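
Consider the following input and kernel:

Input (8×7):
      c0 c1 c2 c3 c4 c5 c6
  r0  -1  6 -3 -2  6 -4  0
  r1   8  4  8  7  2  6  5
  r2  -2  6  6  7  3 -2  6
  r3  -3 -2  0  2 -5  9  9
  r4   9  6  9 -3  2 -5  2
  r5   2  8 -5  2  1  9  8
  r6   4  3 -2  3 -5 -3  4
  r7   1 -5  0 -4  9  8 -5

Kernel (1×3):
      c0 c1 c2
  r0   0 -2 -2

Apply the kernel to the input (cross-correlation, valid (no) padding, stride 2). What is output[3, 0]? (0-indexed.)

-2

The receptive field on the input at this output position is [4 3 -2]. Elementwise product with the kernel and sum: 3·-2 + -2·-2.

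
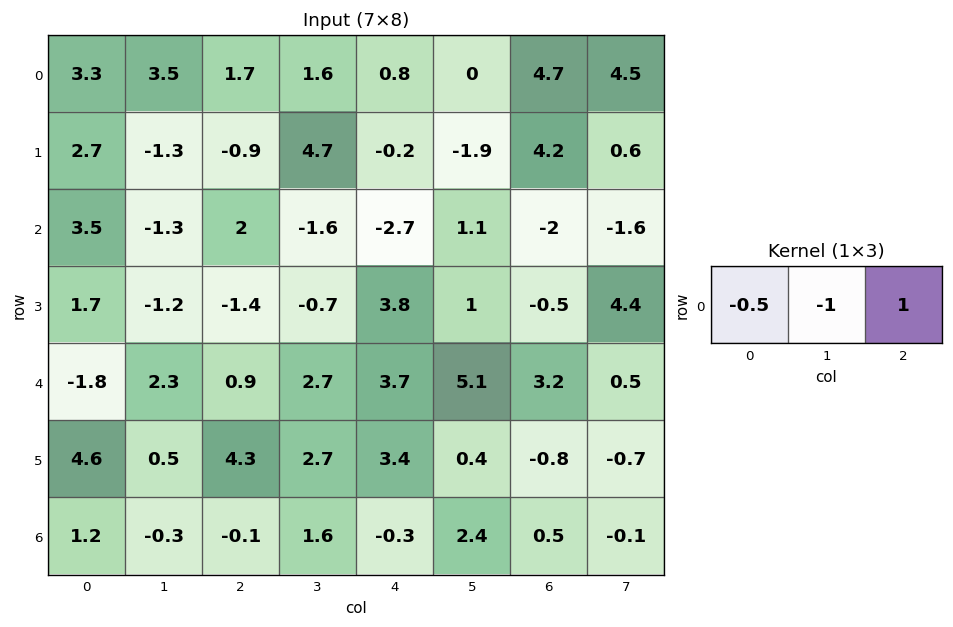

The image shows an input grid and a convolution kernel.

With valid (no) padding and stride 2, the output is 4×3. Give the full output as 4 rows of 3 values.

Output[0,0]: The receptive field on the input at this output position is [3.3 3.5 1.7]. Elementwise product with the kernel and sum: 3.3·-0.5 + 3.5·-1 + 1.7·1.
Output[0,1]: The receptive field on the input at this output position is [1.7 1.6 0.8]. Elementwise product with the kernel and sum: 1.7·-0.5 + 1.6·-1 + 0.8·1.

-3.45 -1.65 4.3
1.55 -2.1 -1.75
-0.5 0.55 -3.75
-0.4 -1.85 -1.75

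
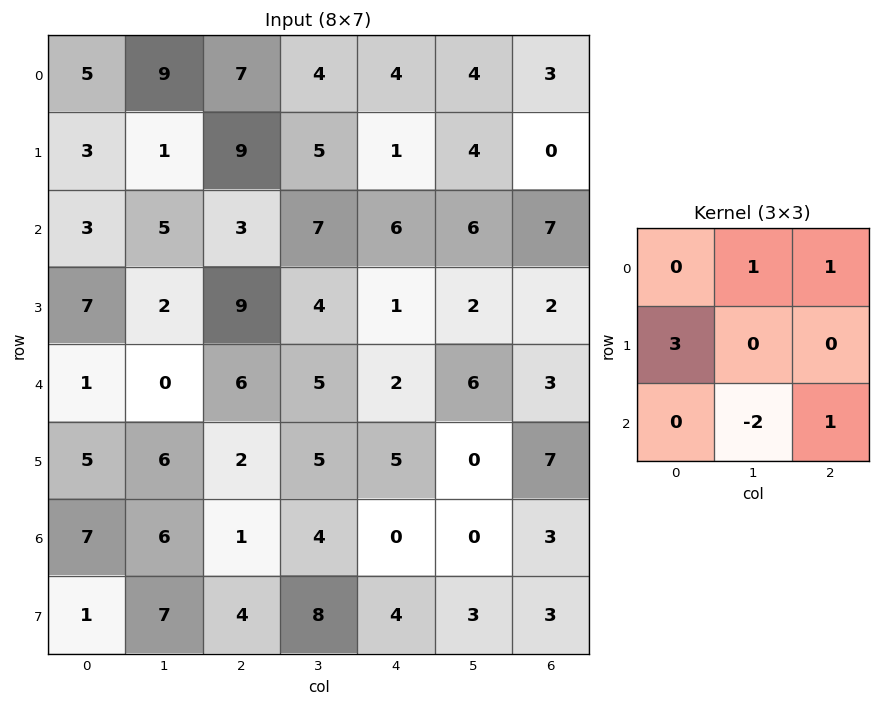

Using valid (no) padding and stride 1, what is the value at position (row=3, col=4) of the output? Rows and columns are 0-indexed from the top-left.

The receptive field on the input at this output position is [1 2 2 / 2 6 3 / 5 0 7]. Elementwise product with the kernel and sum: 2·1 + 2·1 + 2·3 + 0·-2 + 7·1.

17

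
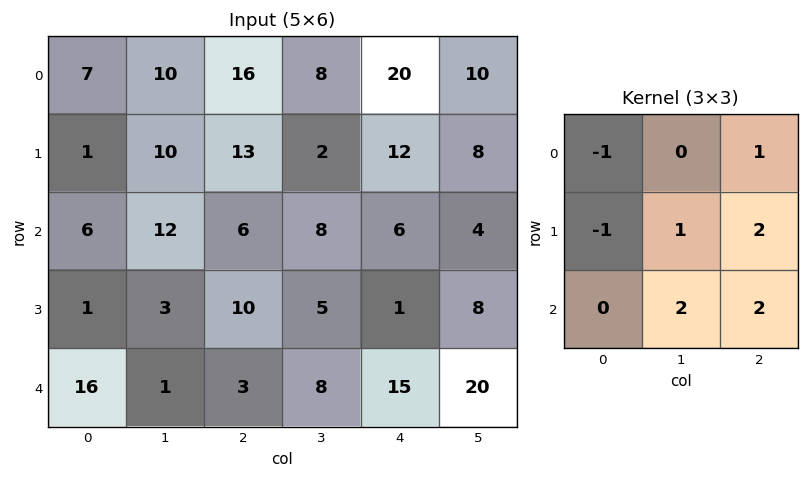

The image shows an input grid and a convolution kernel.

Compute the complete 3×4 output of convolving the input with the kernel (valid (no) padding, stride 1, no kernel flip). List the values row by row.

80 33 45 48
56 32 25 30
30 35 43 78

Output[0,0]: The receptive field on the input at this output position is [7 10 16 / 1 10 13 / 6 12 6]. Elementwise product with the kernel and sum: 7·-1 + 16·1 + 1·-1 + 10·1 + 13·2 + 12·2 + 6·2.
Output[0,1]: The receptive field on the input at this output position is [10 16 8 / 10 13 2 / 12 6 8]. Elementwise product with the kernel and sum: 10·-1 + 8·1 + 10·-1 + 13·1 + 2·2 + 6·2 + 8·2.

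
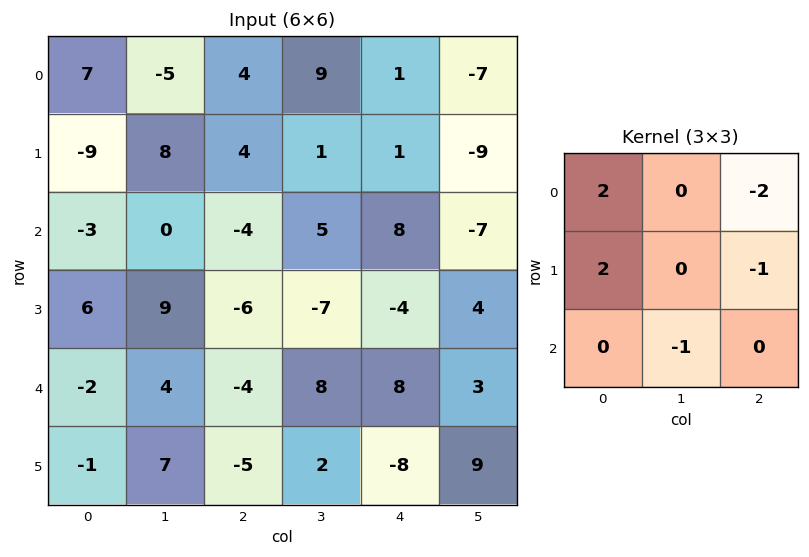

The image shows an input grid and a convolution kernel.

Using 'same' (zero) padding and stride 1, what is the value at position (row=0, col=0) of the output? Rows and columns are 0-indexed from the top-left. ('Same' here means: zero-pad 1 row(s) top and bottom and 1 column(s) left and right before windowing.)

14

The receptive field on the zero-padded input at this output position is [0 0 0 / 0 7 -5 / 0 -9 8]. Elementwise product with the kernel and sum: 0·2 + 0·-2 + 0·2 + -5·-1 + -9·-1.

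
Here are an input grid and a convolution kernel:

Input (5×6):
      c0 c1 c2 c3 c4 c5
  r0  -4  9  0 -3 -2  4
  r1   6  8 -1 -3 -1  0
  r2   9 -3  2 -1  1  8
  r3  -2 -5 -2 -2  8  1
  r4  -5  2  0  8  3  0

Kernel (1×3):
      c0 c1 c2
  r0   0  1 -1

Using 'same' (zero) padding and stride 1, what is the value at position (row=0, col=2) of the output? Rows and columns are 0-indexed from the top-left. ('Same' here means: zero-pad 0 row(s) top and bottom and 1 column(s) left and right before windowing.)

3

The receptive field on the zero-padded input at this output position is [9 0 -3]. Elementwise product with the kernel and sum: 0·1 + -3·-1.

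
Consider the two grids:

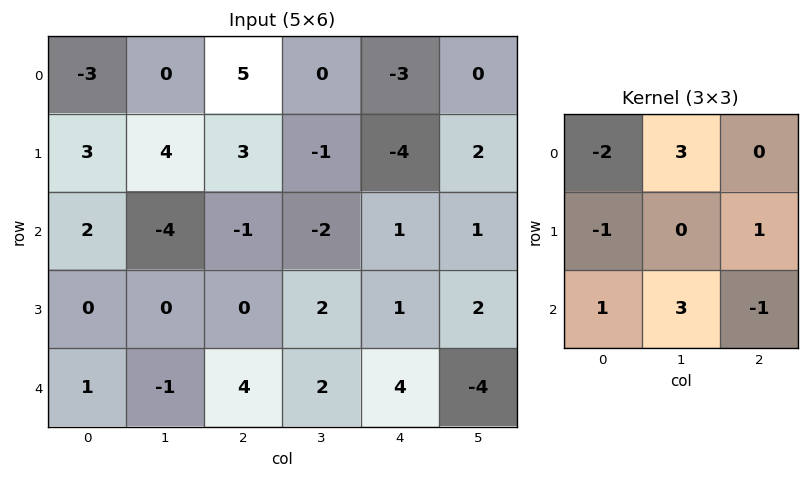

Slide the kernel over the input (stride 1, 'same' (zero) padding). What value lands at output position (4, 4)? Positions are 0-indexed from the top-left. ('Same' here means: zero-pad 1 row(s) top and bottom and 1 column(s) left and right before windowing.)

-7

The receptive field on the zero-padded input at this output position is [2 1 2 / 2 4 -4 / 0 0 0]. Elementwise product with the kernel and sum: 2·-2 + 1·3 + 2·-1 + -4·1 + 0·1 + 0·3 + 0·-1.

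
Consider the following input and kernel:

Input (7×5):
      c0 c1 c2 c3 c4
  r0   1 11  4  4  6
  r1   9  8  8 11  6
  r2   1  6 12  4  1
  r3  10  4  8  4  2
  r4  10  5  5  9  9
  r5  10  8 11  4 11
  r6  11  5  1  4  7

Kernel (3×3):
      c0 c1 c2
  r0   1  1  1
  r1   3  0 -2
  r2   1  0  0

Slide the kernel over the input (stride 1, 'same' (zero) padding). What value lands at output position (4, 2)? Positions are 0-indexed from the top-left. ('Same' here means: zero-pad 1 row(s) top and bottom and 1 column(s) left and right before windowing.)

21

The receptive field on the zero-padded input at this output position is [4 8 4 / 5 5 9 / 8 11 4]. Elementwise product with the kernel and sum: 4·1 + 8·1 + 4·1 + 5·3 + 9·-2 + 8·1.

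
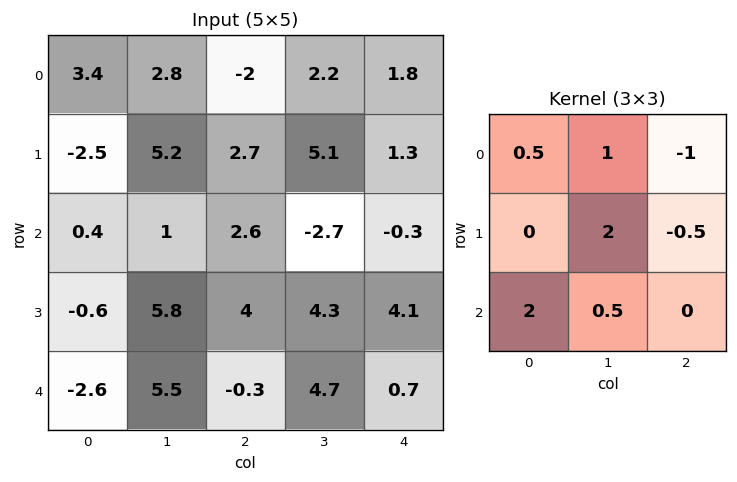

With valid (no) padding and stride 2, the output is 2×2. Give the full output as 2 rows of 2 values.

16.85 12.8
5.75 7.2

Output[0,0]: The receptive field on the input at this output position is [3.4 2.8 -2 / -2.5 5.2 2.7 / 0.4 1 2.6]. Elementwise product with the kernel and sum: 3.4·0.5 + 2.8·1 + -2·-1 + 5.2·2 + 2.7·-0.5 + 0.4·2 + 1·0.5.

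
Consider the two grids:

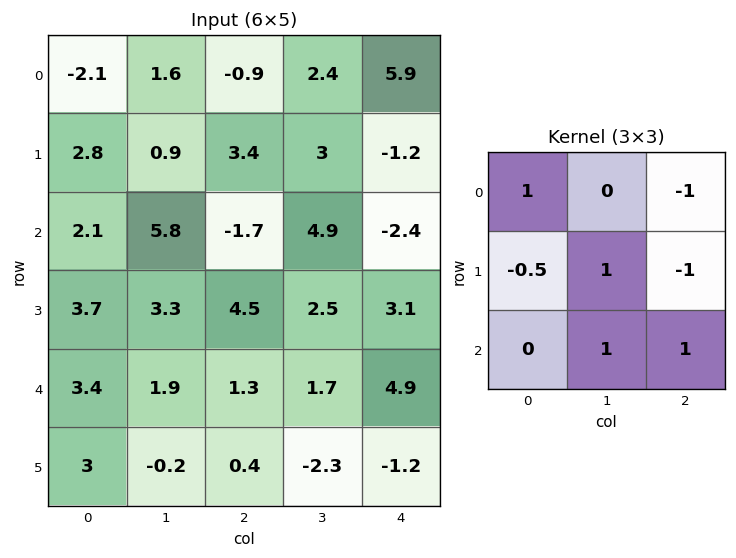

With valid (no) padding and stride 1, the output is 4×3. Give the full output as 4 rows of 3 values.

Output[0,0]: The receptive field on the input at this output position is [-2.1 1.6 -0.9 / 2.8 0.9 3.4 / 2.1 5.8 -1.7]. Elementwise product with the kernel and sum: -2.1·1 + -0.9·-1 + 2.8·-0.5 + 0.9·1 + 3.4·-1 + 5.8·1 + -1.7·1.

-1 2.35 -1.8
13.65 -4.6 18.35
3.95 4.25 4.45
-1.7 -2.45 -5.95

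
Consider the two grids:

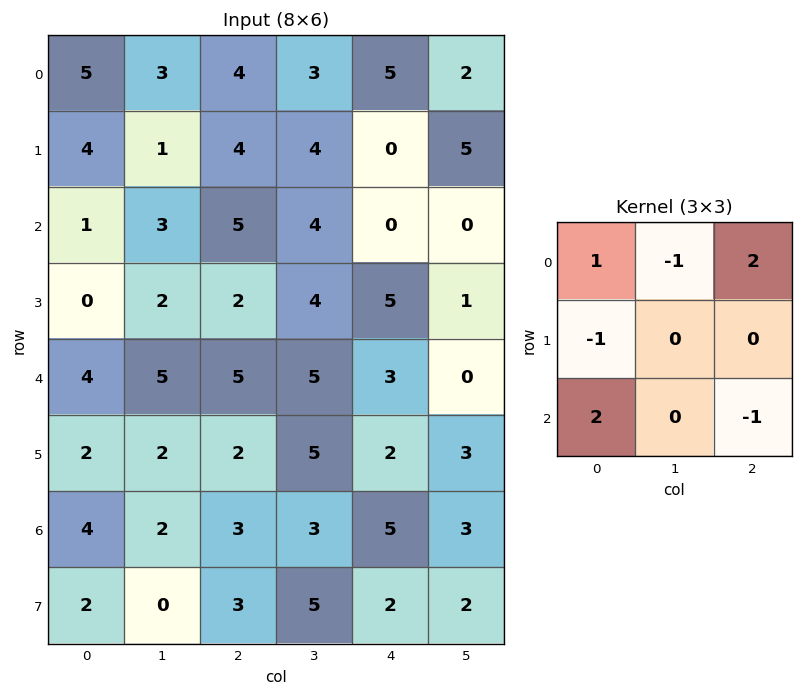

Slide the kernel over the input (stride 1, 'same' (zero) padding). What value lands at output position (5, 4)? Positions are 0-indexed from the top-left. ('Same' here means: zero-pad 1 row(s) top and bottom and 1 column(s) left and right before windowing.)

The receptive field on the zero-padded input at this output position is [5 3 0 / 5 2 3 / 3 5 3]. Elementwise product with the kernel and sum: 5·1 + 3·-1 + 0·2 + 5·-1 + 3·2 + 3·-1.

0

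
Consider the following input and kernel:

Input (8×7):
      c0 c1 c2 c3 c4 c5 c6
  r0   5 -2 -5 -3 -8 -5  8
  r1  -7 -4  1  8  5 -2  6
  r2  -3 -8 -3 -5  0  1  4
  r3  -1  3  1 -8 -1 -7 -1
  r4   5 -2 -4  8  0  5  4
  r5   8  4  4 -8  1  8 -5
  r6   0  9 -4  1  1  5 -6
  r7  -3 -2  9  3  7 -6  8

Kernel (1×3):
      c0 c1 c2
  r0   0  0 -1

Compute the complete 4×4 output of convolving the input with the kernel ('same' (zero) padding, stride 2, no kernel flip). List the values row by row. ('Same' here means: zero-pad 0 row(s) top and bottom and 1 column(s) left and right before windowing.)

Output[0,0]: The receptive field on the zero-padded input at this output position is [0 5 -2]. Elementwise product with the kernel and sum: -2·-1.
Output[0,1]: The receptive field on the zero-padded input at this output position is [-2 -5 -3]. Elementwise product with the kernel and sum: -3·-1.

2 3 5 0
8 5 -1 0
2 -8 -5 0
-9 -1 -5 0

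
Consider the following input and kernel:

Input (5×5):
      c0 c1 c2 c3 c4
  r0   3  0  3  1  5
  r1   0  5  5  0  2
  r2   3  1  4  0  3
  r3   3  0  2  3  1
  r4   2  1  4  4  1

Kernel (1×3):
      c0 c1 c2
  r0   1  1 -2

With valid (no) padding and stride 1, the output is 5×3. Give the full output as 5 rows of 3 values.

Output[0,0]: The receptive field on the input at this output position is [3 0 3]. Elementwise product with the kernel and sum: 3·1 + 0·1 + 3·-2.
Output[0,1]: The receptive field on the input at this output position is [0 3 1]. Elementwise product with the kernel and sum: 0·1 + 3·1 + 1·-2.

-3 1 -6
-5 10 1
-4 5 -2
-1 -4 3
-5 -3 6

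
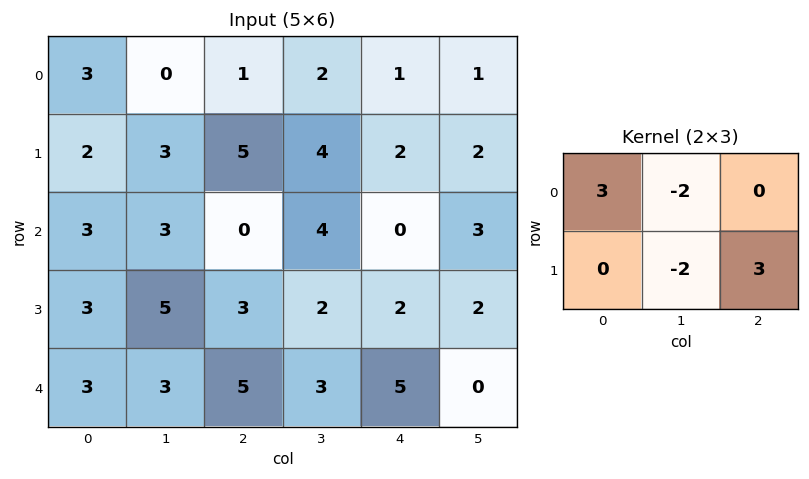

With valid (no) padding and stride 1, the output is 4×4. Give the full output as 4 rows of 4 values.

Output[0,0]: The receptive field on the input at this output position is [3 0 1 / 2 3 5]. Elementwise product with the kernel and sum: 3·3 + 0·-2 + 3·-2 + 5·3.
Output[0,1]: The receptive field on the input at this output position is [0 1 2 / 3 5 4]. Elementwise product with the kernel and sum: 0·3 + 1·-2 + 5·-2 + 4·3.

18 0 -3 6
-6 11 -1 17
2 9 -6 14
8 8 14 -8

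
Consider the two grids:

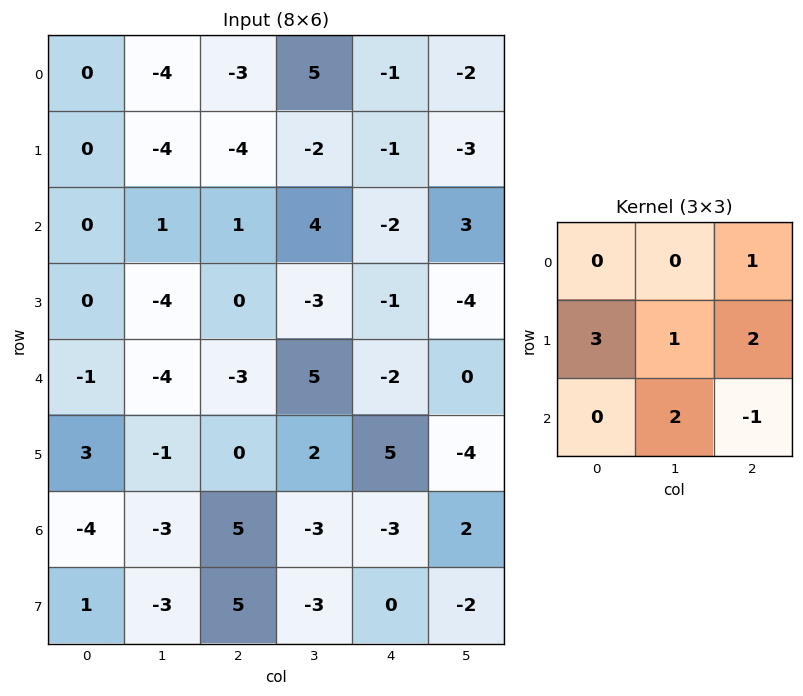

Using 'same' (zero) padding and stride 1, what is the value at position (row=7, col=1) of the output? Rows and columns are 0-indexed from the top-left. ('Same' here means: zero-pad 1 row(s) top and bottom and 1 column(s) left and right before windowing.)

15

The receptive field on the zero-padded input at this output position is [-4 -3 5 / 1 -3 5 / 0 0 0]. Elementwise product with the kernel and sum: 5·1 + 1·3 + -3·1 + 5·2 + 0·2 + 0·-1.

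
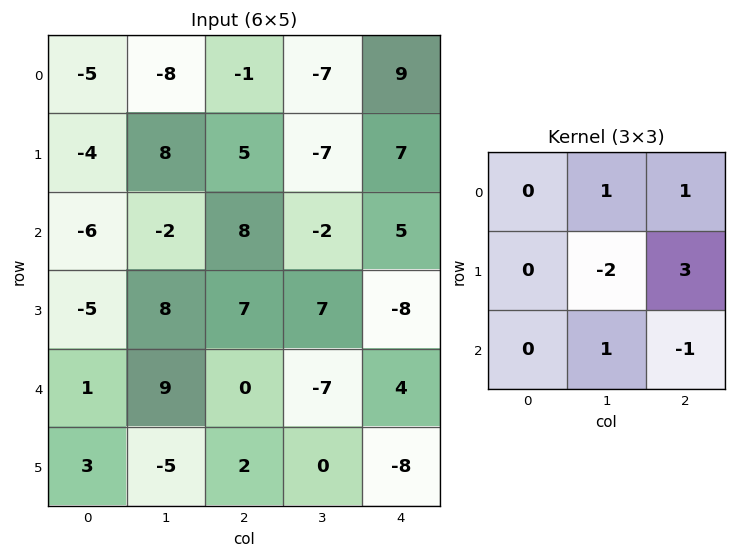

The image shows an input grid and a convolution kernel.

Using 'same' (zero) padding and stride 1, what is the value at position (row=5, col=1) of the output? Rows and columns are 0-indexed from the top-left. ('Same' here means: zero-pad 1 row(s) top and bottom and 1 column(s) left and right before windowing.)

The receptive field on the zero-padded input at this output position is [1 9 0 / 3 -5 2 / 0 0 0]. Elementwise product with the kernel and sum: 9·1 + 0·1 + -5·-2 + 2·3 + 0·1 + 0·-1.

25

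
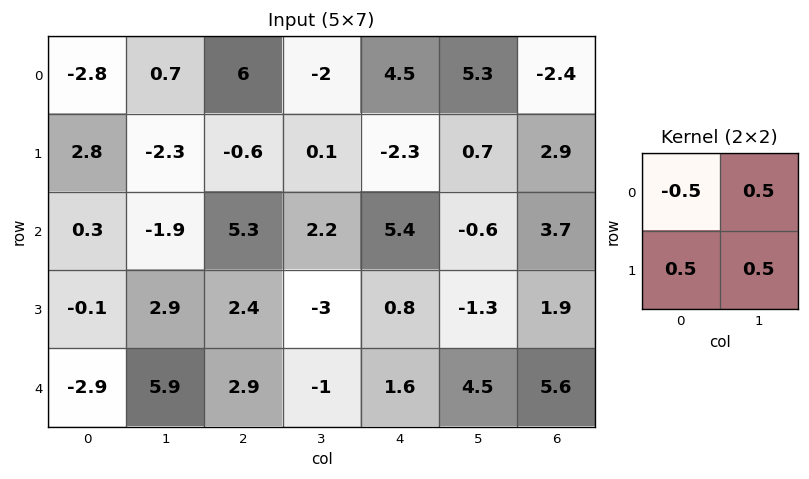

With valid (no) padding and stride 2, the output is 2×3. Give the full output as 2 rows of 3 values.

Output[0,0]: The receptive field on the input at this output position is [-2.8 0.7 / 2.8 -2.3]. Elementwise product with the kernel and sum: -2.8·-0.5 + 0.7·0.5 + 2.8·0.5 + -2.3·0.5.
Output[0,1]: The receptive field on the input at this output position is [6 -2 / -0.6 0.1]. Elementwise product with the kernel and sum: 6·-0.5 + -2·0.5 + -0.6·0.5 + 0.1·0.5.

2 -4.25 -0.4
0.3 -1.85 -3.25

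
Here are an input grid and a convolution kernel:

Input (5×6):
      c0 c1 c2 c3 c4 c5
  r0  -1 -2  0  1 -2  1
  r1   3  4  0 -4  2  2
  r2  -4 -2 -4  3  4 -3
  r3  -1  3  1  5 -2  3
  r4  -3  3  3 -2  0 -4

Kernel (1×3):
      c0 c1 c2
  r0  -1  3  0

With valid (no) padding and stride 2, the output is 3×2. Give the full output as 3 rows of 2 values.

Output[0,0]: The receptive field on the input at this output position is [-1 -2 0]. Elementwise product with the kernel and sum: -1·-1 + -2·3.

-5 3
-2 13
12 -9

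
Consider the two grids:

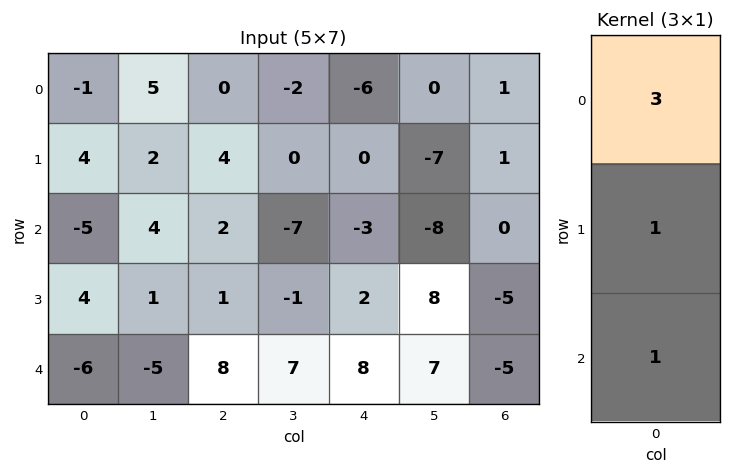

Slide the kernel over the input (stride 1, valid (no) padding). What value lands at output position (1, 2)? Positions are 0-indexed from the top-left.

The receptive field on the input at this output position is [4 / 2 / 1]. Elementwise product with the kernel and sum: 4·3 + 2·1 + 1·1.

15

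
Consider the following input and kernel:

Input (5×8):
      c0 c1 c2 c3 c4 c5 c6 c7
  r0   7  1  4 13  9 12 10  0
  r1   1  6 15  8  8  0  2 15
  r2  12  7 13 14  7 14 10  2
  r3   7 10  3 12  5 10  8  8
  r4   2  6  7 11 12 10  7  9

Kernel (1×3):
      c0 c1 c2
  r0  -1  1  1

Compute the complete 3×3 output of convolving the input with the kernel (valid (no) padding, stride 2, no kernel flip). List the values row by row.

Output[0,0]: The receptive field on the input at this output position is [7 1 4]. Elementwise product with the kernel and sum: 7·-1 + 1·1 + 4·1.
Output[0,1]: The receptive field on the input at this output position is [4 13 9]. Elementwise product with the kernel and sum: 4·-1 + 13·1 + 9·1.

-2 18 13
8 8 17
11 16 5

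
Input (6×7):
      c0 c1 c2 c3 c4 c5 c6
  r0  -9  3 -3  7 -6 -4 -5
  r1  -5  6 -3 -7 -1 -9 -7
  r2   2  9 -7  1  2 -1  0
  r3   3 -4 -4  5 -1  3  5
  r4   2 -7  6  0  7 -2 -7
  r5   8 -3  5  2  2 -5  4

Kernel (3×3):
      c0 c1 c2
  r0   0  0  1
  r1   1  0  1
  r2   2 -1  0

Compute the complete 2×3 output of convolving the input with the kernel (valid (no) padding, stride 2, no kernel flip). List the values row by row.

-16 -25 -8
3 9 20

Output[0,0]: The receptive field on the input at this output position is [-9 3 -3 / -5 6 -3 / 2 9 -7]. Elementwise product with the kernel and sum: -3·1 + -5·1 + -3·1 + 2·2 + 9·-1.
Output[0,1]: The receptive field on the input at this output position is [-3 7 -6 / -3 -7 -1 / -7 1 2]. Elementwise product with the kernel and sum: -6·1 + -3·1 + -1·1 + -7·2 + 1·-1.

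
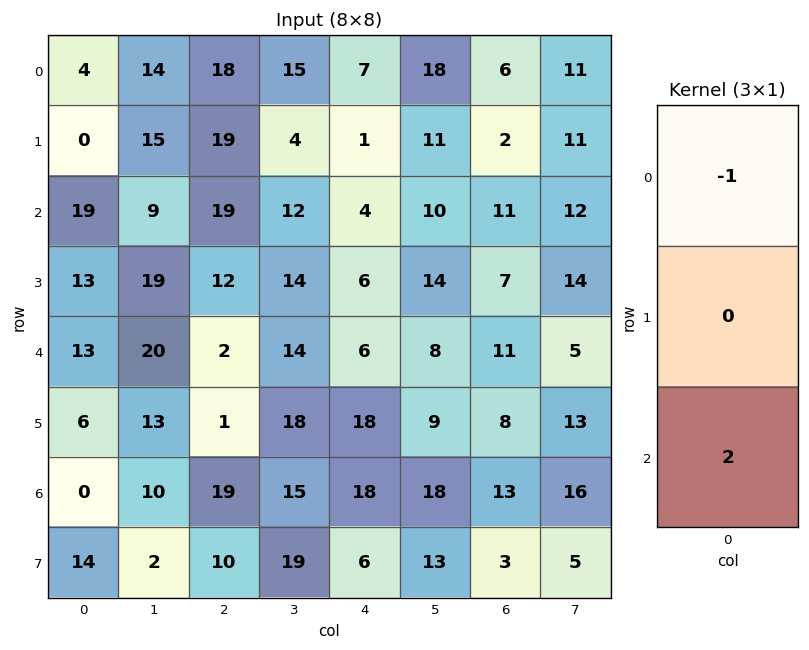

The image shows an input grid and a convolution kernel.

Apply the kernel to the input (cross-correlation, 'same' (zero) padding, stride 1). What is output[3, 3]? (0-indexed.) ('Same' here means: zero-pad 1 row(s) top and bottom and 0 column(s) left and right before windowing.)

16

The receptive field on the zero-padded input at this output position is [12 / 14 / 14]. Elementwise product with the kernel and sum: 12·-1 + 14·2.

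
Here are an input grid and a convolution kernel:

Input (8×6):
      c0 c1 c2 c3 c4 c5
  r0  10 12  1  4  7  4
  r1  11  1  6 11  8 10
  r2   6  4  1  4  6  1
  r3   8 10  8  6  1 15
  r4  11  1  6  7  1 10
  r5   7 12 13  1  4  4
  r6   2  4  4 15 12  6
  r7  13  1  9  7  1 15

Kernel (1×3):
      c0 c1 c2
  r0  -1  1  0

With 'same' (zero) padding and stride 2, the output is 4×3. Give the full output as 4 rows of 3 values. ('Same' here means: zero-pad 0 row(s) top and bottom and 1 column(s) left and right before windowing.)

Output[0,0]: The receptive field on the zero-padded input at this output position is [0 10 12]. Elementwise product with the kernel and sum: 0·-1 + 10·1.

10 -11 3
6 -3 2
11 5 -6
2 0 -3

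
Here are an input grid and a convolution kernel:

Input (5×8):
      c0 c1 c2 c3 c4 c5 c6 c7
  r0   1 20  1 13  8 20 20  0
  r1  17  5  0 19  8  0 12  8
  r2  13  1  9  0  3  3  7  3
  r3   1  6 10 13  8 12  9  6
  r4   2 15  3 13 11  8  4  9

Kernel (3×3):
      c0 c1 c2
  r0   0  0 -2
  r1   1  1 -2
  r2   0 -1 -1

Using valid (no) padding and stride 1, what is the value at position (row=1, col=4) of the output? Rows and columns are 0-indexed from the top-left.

The receptive field on the input at this output position is [8 0 12 / 3 3 7 / 8 12 9]. Elementwise product with the kernel and sum: 12·-2 + 3·1 + 3·1 + 7·-2 + 12·-1 + 9·-1.

-53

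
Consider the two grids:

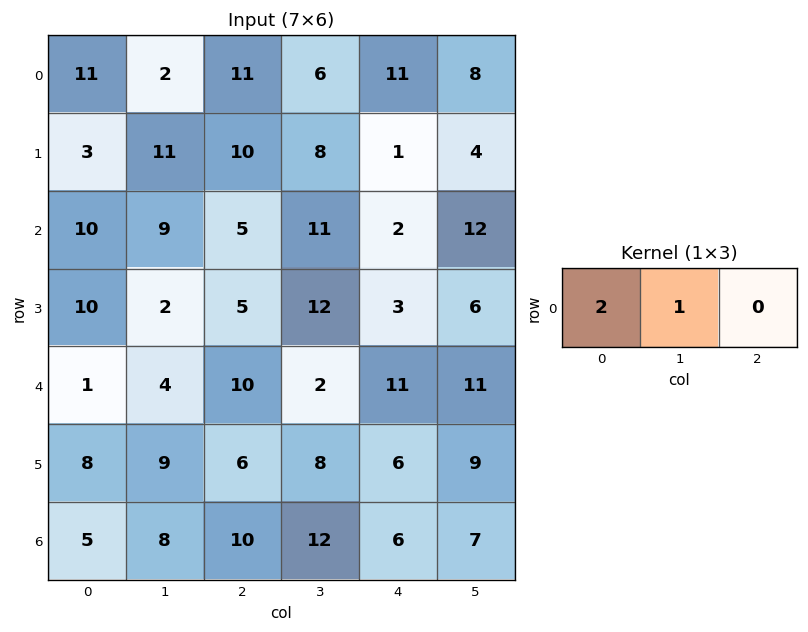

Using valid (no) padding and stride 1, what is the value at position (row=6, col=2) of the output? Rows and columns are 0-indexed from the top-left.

32

The receptive field on the input at this output position is [10 12 6]. Elementwise product with the kernel and sum: 10·2 + 12·1.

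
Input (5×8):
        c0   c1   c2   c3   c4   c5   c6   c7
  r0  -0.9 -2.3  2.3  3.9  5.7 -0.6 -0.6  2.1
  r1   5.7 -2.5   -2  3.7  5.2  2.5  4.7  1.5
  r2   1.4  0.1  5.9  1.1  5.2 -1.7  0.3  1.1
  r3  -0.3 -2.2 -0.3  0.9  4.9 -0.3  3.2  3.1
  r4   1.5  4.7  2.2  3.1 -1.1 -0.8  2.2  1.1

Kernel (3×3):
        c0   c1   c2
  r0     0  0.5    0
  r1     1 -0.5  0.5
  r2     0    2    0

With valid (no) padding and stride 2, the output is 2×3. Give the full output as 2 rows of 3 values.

Output[0,0]: The receptive field on the input at this output position is [-0.9 -2.3 2.3 / 5.7 -2.5 -2 / 1.4 0.1 5.9]. Elementwise product with the kernel and sum: -2.3·0.5 + 5.7·1 + -2.5·-0.5 + -2·0.5 + 0.1·2.
Output[0,1]: The receptive field on the input at this output position is [2.3 3.9 5.7 / -2 3.7 5.2 / 5.9 1.1 5.2]. Elementwise product with the kernel and sum: 3.9·0.5 + -2·1 + 3.7·-0.5 + 5.2·0.5 + 1.1·2.

5 2.9 2.6
10.1 8.45 4.2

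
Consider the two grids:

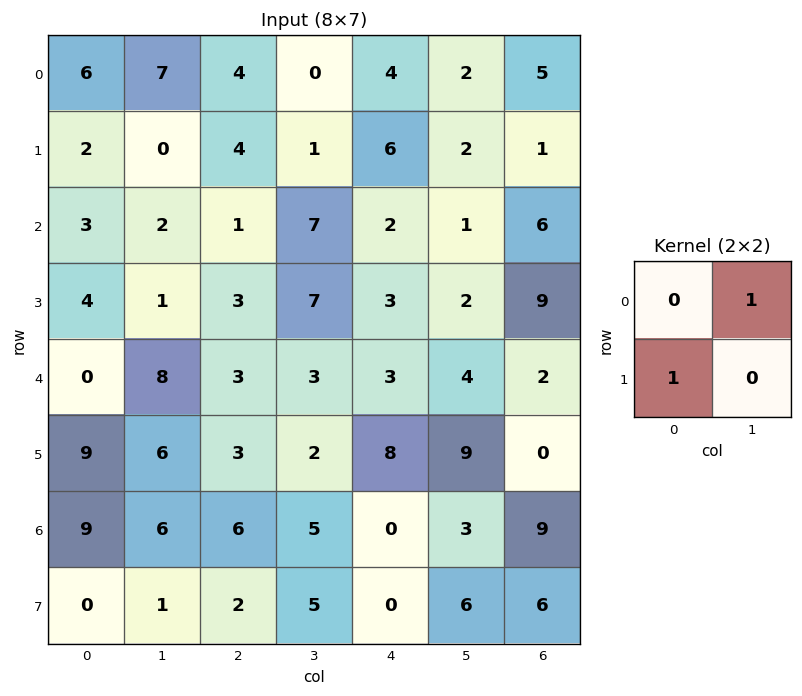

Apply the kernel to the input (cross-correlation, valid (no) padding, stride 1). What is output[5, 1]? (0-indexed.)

The receptive field on the input at this output position is [6 3 / 6 6]. Elementwise product with the kernel and sum: 3·1 + 6·1.

9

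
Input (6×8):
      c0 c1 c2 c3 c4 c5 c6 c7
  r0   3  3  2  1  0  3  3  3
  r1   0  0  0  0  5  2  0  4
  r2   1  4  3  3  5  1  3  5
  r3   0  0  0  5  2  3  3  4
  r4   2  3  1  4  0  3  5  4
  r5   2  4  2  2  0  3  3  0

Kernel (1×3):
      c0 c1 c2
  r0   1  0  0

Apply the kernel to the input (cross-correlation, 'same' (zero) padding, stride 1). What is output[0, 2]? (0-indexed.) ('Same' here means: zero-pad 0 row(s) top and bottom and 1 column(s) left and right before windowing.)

3

The receptive field on the zero-padded input at this output position is [3 2 1]. Elementwise product with the kernel and sum: 3·1.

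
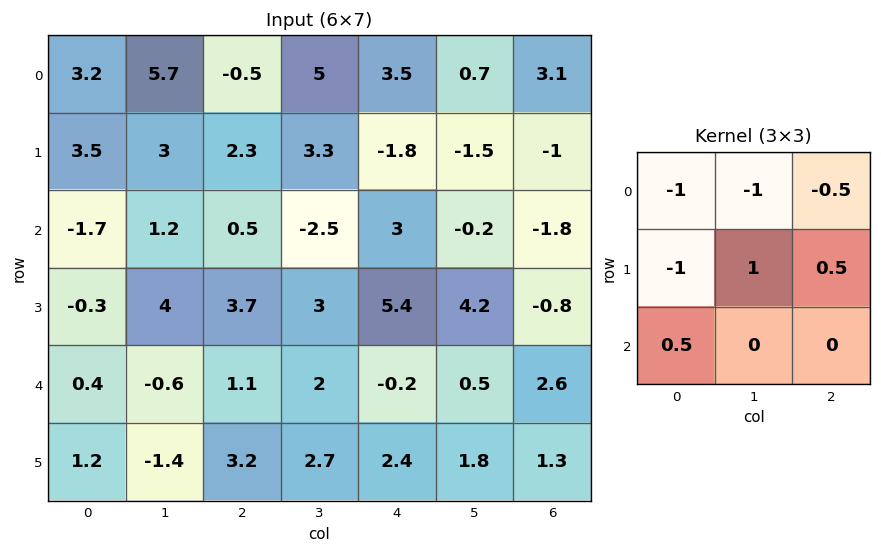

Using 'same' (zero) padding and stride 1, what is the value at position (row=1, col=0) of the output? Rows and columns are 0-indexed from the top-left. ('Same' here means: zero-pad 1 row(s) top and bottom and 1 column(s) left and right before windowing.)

-1.05

The receptive field on the zero-padded input at this output position is [0 3.2 5.7 / 0 3.5 3 / 0 -1.7 1.2]. Elementwise product with the kernel and sum: 0·-1 + 3.2·-1 + 5.7·-0.5 + 0·-1 + 3.5·1 + 3·0.5 + 0·0.5.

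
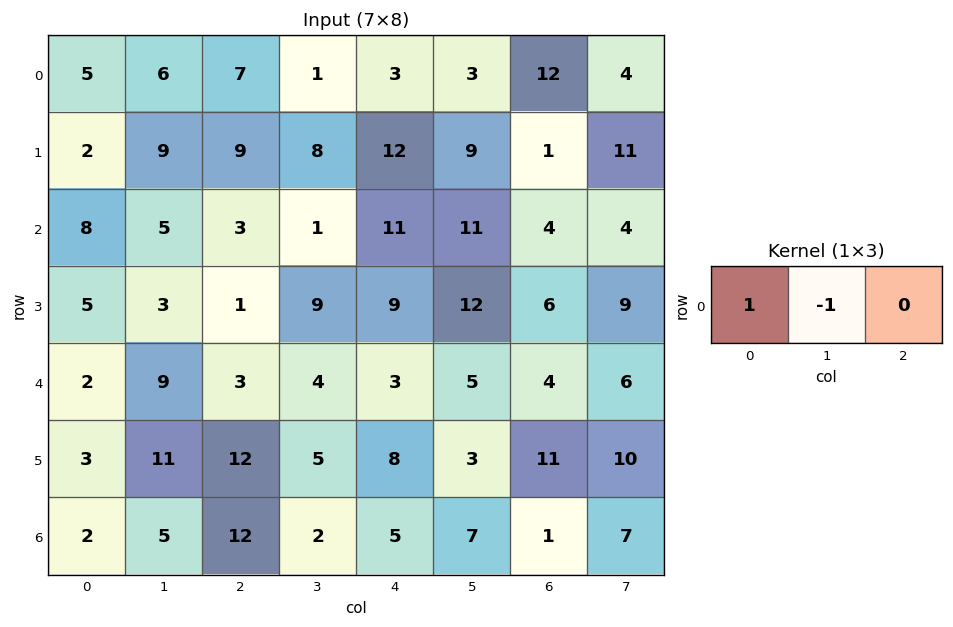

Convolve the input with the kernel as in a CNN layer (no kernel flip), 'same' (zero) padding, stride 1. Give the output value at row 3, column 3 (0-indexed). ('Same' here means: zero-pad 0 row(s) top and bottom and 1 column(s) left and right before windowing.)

The receptive field on the zero-padded input at this output position is [1 9 9]. Elementwise product with the kernel and sum: 1·1 + 9·-1.

-8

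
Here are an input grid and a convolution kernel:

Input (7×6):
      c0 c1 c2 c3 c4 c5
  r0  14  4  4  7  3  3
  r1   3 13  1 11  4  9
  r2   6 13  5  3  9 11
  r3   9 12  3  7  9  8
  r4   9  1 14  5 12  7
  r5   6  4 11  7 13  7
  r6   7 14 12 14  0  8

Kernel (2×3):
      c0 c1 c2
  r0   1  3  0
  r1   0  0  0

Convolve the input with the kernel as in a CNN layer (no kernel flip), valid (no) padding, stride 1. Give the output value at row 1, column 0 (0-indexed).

The receptive field on the input at this output position is [3 13 1 / 6 13 5]. Elementwise product with the kernel and sum: 3·1 + 13·3.

42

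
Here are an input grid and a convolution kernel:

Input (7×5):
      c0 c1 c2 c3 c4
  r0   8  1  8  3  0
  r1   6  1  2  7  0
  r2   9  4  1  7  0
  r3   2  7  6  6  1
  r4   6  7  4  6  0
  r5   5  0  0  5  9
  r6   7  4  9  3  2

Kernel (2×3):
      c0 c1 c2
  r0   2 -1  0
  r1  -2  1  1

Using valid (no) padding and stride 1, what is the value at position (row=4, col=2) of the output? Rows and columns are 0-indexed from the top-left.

The receptive field on the input at this output position is [4 6 0 / 0 5 9]. Elementwise product with the kernel and sum: 4·2 + 6·-1 + 0·-2 + 5·1 + 9·1.

16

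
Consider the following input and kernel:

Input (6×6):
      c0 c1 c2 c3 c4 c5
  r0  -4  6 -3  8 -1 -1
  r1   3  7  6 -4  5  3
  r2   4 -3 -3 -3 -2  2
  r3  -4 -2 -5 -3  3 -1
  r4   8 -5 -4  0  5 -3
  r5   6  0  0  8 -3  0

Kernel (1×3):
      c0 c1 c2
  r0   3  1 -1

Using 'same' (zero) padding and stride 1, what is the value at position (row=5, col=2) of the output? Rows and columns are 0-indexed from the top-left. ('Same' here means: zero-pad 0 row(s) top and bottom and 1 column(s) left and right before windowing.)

The receptive field on the zero-padded input at this output position is [0 0 8]. Elementwise product with the kernel and sum: 0·3 + 0·1 + 8·-1.

-8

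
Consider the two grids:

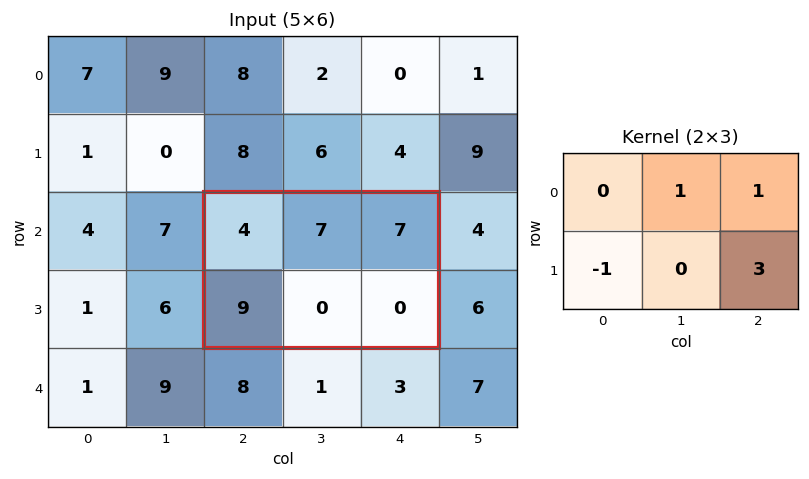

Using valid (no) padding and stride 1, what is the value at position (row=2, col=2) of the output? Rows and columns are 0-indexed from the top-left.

5

The receptive field on the input at this output position is [4 7 7 / 9 0 0]. Elementwise product with the kernel and sum: 7·1 + 7·1 + 9·-1 + 0·3.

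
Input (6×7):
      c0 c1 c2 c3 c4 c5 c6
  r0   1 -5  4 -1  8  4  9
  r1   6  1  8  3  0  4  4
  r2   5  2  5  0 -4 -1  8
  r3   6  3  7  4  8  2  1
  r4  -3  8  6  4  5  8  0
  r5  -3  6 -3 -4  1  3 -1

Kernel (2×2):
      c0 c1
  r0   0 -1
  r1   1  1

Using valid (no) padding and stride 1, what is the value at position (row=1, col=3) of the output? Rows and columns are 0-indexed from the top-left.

The receptive field on the input at this output position is [3 0 / 0 -4]. Elementwise product with the kernel and sum: 0·-1 + 0·1 + -4·1.

-4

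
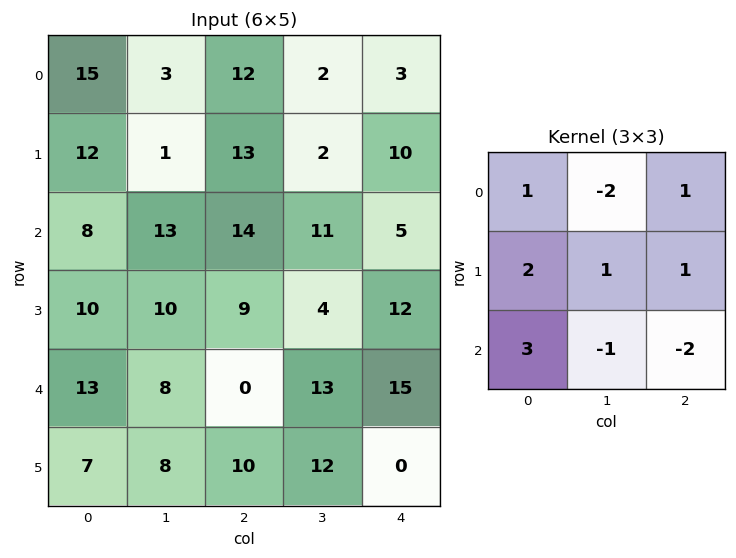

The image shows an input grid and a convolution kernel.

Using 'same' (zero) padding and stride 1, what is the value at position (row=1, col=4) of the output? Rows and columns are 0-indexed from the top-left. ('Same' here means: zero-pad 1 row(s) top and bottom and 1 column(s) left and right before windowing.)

The receptive field on the zero-padded input at this output position is [2 3 0 / 2 10 0 / 11 5 0]. Elementwise product with the kernel and sum: 2·1 + 3·-2 + 0·1 + 2·2 + 10·1 + 0·1 + 11·3 + 5·-1 + 0·-2.

38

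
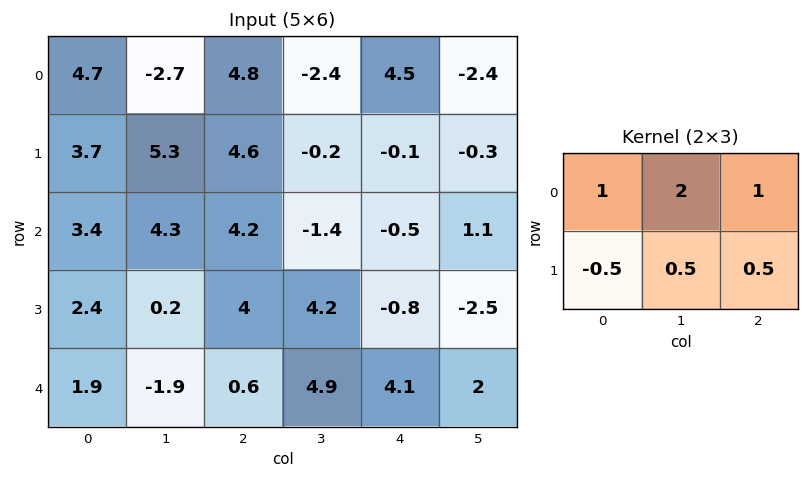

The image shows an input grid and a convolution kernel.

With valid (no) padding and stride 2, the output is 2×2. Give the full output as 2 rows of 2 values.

Output[0,0]: The receptive field on the input at this output position is [4.7 -2.7 4.8 / 3.7 5.3 4.6]. Elementwise product with the kernel and sum: 4.7·1 + -2.7·2 + 4.8·1 + 3.7·-0.5 + 5.3·0.5 + 4.6·0.5.

7.2 2.05
17.1 0.6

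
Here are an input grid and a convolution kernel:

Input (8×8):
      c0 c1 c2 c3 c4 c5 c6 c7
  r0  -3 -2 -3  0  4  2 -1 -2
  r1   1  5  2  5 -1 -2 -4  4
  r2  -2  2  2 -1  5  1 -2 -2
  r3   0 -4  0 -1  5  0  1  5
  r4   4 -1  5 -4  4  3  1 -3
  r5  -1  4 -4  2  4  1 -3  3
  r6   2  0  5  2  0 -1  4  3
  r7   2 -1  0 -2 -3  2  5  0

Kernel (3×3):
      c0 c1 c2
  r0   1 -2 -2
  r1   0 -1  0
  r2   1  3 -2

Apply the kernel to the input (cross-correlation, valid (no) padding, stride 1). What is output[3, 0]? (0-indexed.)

The receptive field on the input at this output position is [0 -4 0 / 4 -1 5 / -1 4 -4]. Elementwise product with the kernel and sum: 0·1 + -4·-2 + 0·-2 + -1·-1 + -1·1 + 4·3 + -4·-2.

28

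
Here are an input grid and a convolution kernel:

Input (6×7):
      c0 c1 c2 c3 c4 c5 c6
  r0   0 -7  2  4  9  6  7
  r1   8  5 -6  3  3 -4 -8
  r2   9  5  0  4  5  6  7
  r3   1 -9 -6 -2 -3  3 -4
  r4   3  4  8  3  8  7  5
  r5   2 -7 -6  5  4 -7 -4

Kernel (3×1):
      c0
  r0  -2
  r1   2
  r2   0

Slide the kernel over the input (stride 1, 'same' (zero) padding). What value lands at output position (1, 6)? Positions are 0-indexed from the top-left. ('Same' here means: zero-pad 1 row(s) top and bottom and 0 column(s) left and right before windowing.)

-30

The receptive field on the zero-padded input at this output position is [7 / -8 / 7]. Elementwise product with the kernel and sum: 7·-2 + -8·2.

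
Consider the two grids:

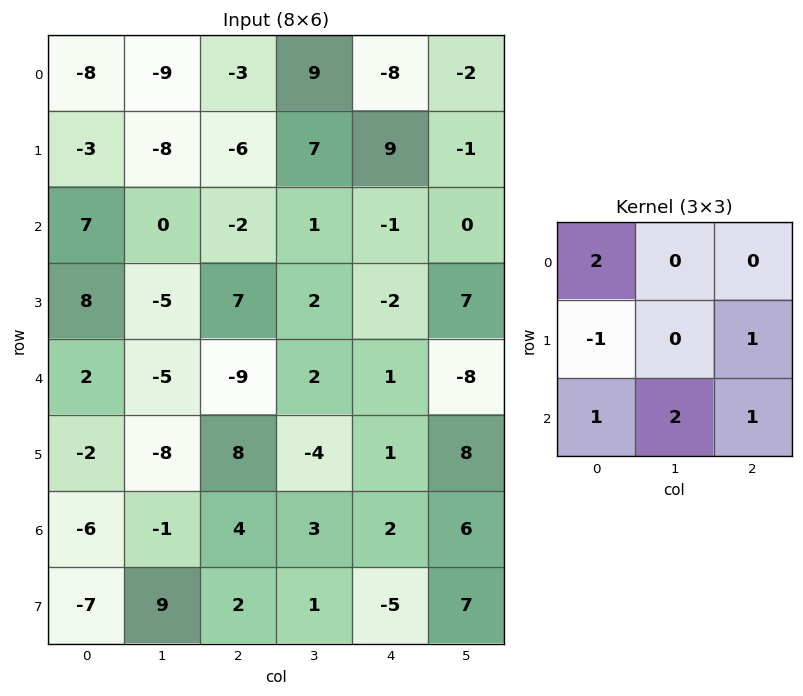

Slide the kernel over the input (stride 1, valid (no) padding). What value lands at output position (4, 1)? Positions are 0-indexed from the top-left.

The receptive field on the input at this output position is [-5 -9 2 / -8 8 -4 / -1 4 3]. Elementwise product with the kernel and sum: -5·2 + -8·-1 + -4·1 + -1·1 + 4·2 + 3·1.

4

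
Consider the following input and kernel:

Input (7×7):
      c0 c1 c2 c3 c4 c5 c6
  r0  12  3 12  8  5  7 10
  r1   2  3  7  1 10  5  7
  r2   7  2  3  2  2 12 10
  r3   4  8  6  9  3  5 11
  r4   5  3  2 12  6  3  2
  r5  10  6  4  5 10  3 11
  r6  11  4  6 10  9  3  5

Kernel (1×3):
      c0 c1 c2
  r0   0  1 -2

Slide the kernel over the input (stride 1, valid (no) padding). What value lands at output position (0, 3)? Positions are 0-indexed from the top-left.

-9

The receptive field on the input at this output position is [8 5 7]. Elementwise product with the kernel and sum: 5·1 + 7·-2.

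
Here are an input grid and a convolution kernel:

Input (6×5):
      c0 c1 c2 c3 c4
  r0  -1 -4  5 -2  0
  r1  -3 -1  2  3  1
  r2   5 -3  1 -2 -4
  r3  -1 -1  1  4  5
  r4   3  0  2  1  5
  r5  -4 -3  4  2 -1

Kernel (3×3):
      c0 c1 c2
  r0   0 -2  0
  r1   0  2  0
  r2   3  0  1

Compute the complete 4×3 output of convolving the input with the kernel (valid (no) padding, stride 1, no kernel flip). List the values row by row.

22 -17 9
-6 -1 -2
15 1 23
-6 -5 5

Output[0,0]: The receptive field on the input at this output position is [-1 -4 5 / -3 -1 2 / 5 -3 1]. Elementwise product with the kernel and sum: -4·-2 + -1·2 + 5·3 + 1·1.
Output[0,1]: The receptive field on the input at this output position is [-4 5 -2 / -1 2 3 / -3 1 -2]. Elementwise product with the kernel and sum: 5·-2 + 2·2 + -3·3 + -2·1.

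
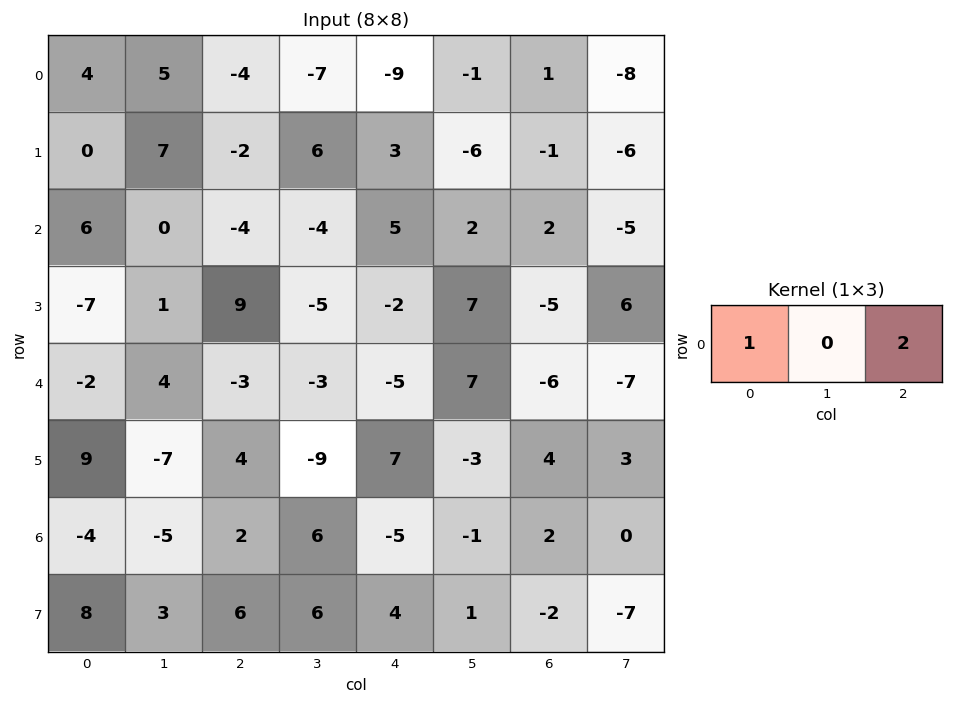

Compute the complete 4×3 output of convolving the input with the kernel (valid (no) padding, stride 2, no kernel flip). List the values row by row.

-4 -22 -7
-2 6 9
-8 -13 -17
0 -8 -1

Output[0,0]: The receptive field on the input at this output position is [4 5 -4]. Elementwise product with the kernel and sum: 4·1 + -4·2.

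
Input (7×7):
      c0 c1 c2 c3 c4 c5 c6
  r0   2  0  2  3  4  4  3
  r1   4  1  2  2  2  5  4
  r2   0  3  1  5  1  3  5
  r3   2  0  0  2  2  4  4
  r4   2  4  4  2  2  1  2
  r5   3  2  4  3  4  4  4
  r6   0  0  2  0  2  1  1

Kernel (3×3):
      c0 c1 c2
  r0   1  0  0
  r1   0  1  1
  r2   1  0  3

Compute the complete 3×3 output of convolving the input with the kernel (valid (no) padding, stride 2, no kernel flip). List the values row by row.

8 10 29
14 15 17
14 19 15

Output[0,0]: The receptive field on the input at this output position is [2 0 2 / 4 1 2 / 0 3 1]. Elementwise product with the kernel and sum: 2·1 + 1·1 + 2·1 + 0·1 + 1·3.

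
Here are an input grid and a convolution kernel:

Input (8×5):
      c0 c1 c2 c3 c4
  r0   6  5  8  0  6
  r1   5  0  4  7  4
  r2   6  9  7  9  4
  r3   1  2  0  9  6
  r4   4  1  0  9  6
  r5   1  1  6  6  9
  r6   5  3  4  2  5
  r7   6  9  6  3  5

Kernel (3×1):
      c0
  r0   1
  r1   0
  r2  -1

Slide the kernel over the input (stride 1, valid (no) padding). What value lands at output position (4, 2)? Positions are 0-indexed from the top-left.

-4

The receptive field on the input at this output position is [0 / 6 / 4]. Elementwise product with the kernel and sum: 0·1 + 4·-1.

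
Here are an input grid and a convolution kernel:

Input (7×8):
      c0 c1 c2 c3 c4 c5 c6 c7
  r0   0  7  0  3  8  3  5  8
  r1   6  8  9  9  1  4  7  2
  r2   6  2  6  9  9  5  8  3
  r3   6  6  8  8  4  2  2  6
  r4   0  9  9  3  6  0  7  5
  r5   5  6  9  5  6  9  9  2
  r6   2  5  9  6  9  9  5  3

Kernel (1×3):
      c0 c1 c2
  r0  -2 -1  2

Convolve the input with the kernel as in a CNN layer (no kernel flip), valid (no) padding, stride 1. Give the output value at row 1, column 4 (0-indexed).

8

The receptive field on the input at this output position is [1 4 7]. Elementwise product with the kernel and sum: 1·-2 + 4·-1 + 7·2.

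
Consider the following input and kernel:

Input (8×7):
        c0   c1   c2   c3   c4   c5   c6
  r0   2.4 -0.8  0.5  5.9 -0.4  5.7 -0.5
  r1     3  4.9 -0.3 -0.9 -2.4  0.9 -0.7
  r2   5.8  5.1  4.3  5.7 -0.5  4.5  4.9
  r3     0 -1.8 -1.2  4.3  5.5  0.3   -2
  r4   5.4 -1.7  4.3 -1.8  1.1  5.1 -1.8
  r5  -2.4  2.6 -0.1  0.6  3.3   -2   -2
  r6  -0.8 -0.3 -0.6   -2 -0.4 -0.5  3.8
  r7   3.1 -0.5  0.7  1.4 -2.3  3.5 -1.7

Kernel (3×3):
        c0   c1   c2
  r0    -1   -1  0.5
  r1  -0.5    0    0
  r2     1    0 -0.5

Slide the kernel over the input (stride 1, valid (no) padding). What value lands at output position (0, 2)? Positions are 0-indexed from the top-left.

-1.9

The receptive field on the input at this output position is [0.5 5.9 -0.4 / -0.3 -0.9 -2.4 / 4.3 5.7 -0.5]. Elementwise product with the kernel and sum: 0.5·-1 + 5.9·-1 + -0.4·0.5 + -0.3·-0.5 + 4.3·1 + -0.5·-0.5.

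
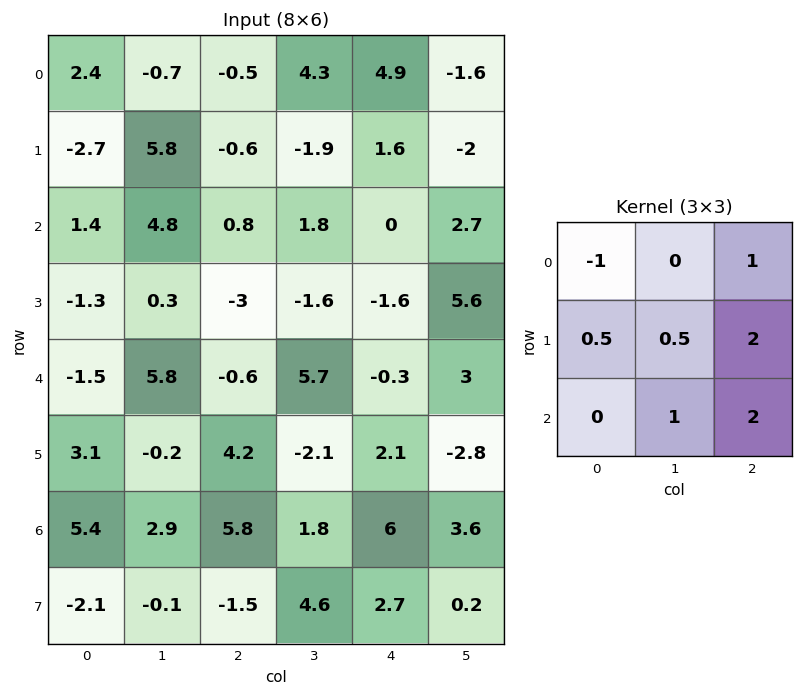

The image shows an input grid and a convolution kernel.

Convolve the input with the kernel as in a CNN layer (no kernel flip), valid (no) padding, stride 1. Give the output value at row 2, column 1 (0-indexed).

3.25

The receptive field on the input at this output position is [4.8 0.8 1.8 / 0.3 -3 -1.6 / 5.8 -0.6 5.7]. Elementwise product with the kernel and sum: 4.8·-1 + 1.8·1 + 0.3·0.5 + -3·0.5 + -1.6·2 + -0.6·1 + 5.7·2.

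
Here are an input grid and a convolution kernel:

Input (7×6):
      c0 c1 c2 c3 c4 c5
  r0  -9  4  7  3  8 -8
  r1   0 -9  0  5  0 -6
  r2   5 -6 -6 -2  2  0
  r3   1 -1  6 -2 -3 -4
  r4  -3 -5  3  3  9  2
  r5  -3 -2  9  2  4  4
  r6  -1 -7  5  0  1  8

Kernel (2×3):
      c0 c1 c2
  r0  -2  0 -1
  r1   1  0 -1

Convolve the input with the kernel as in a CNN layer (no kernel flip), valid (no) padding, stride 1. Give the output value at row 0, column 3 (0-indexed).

The receptive field on the input at this output position is [3 8 -8 / 5 0 -6]. Elementwise product with the kernel and sum: 3·-2 + -8·-1 + 5·1 + -6·-1.

13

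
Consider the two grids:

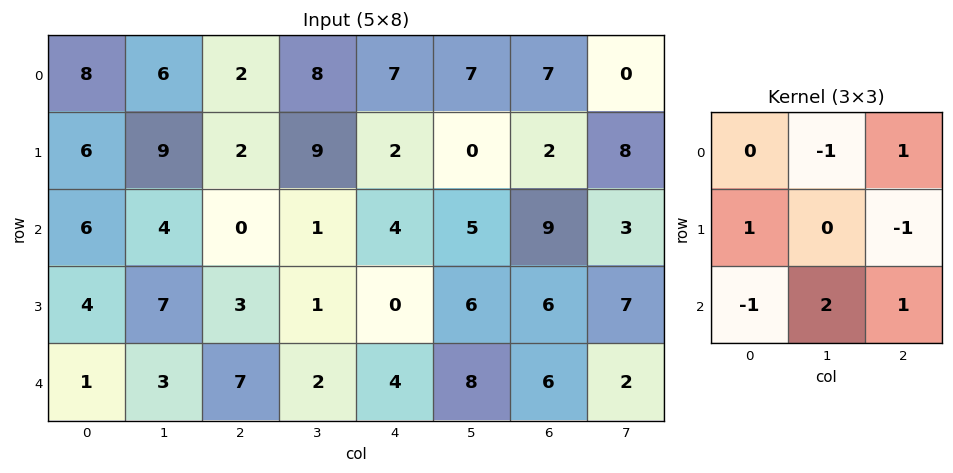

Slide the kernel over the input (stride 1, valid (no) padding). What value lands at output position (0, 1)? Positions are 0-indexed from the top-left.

3

The receptive field on the input at this output position is [6 2 8 / 9 2 9 / 4 0 1]. Elementwise product with the kernel and sum: 2·-1 + 8·1 + 9·1 + 9·-1 + 4·-1 + 0·2 + 1·1.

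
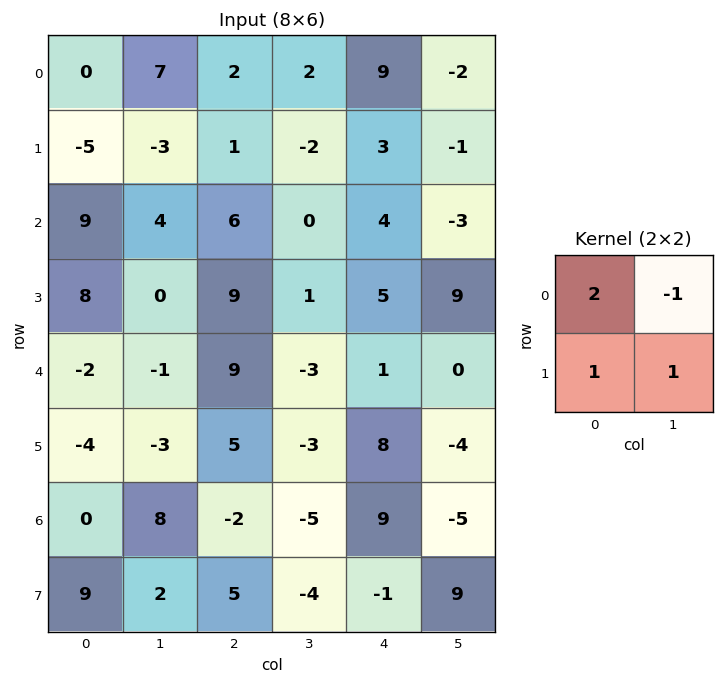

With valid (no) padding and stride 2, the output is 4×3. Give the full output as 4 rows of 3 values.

Output[0,0]: The receptive field on the input at this output position is [0 7 / -5 -3]. Elementwise product with the kernel and sum: 0·2 + 7·-1 + -5·1 + -3·1.
Output[0,1]: The receptive field on the input at this output position is [2 2 / 1 -2]. Elementwise product with the kernel and sum: 2·2 + 2·-1 + 1·1 + -2·1.

-15 1 22
22 22 25
-10 23 6
3 2 31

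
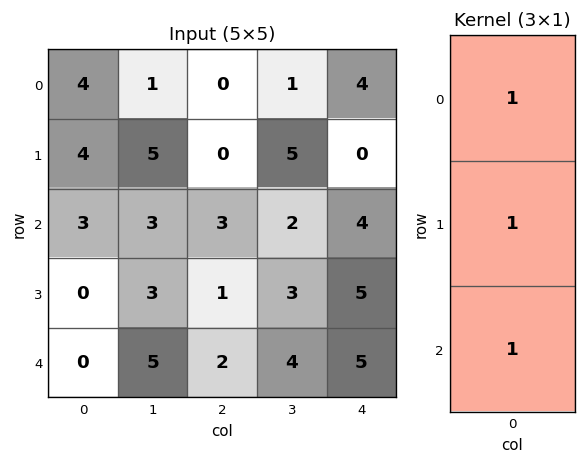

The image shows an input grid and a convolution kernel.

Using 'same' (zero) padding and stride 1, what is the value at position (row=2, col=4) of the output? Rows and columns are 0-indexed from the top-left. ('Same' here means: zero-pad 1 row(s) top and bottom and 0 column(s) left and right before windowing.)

The receptive field on the zero-padded input at this output position is [0 / 4 / 5]. Elementwise product with the kernel and sum: 0·1 + 4·1 + 5·1.

9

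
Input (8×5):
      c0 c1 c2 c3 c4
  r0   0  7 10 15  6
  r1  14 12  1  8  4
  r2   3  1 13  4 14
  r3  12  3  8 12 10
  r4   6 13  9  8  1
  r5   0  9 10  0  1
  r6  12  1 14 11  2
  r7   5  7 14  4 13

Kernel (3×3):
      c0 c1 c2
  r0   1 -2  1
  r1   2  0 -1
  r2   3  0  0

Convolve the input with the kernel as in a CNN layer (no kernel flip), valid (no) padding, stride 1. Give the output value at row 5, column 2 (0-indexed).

The receptive field on the input at this output position is [10 0 1 / 14 11 2 / 14 4 13]. Elementwise product with the kernel and sum: 10·1 + 0·-2 + 1·1 + 14·2 + 2·-1 + 14·3.

79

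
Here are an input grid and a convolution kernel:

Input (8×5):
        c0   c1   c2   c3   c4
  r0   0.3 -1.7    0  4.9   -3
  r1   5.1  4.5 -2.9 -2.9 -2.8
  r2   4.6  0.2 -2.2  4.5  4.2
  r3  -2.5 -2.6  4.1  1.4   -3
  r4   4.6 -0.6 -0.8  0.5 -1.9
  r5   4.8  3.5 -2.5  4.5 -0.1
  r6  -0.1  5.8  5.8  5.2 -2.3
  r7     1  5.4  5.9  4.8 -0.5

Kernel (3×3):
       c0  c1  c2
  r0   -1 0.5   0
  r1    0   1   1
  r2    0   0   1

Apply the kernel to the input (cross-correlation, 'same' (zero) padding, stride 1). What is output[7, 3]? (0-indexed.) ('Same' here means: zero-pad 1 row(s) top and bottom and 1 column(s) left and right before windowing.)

The receptive field on the zero-padded input at this output position is [5.8 5.2 -2.3 / 5.9 4.8 -0.5 / 0 0 0]. Elementwise product with the kernel and sum: 5.8·-1 + 5.2·0.5 + 4.8·1 + -0.5·1 + 0·1.

1.1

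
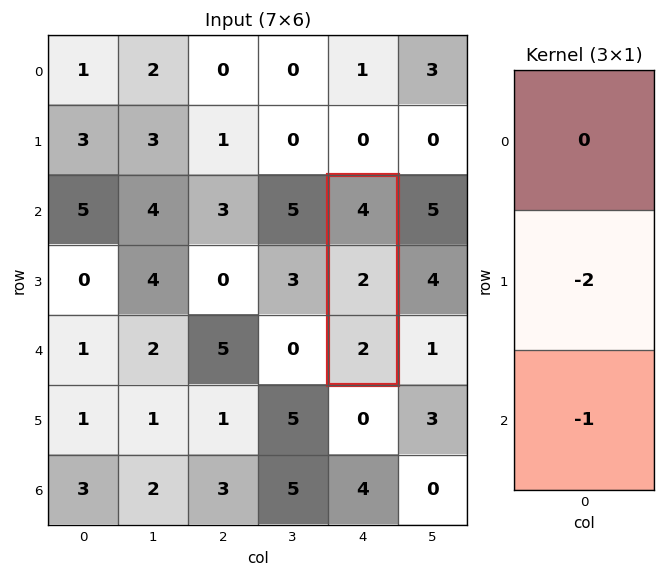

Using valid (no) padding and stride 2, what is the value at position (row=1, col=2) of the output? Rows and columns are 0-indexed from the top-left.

-6

The receptive field on the input at this output position is [4 / 2 / 2]. Elementwise product with the kernel and sum: 2·-2 + 2·-1.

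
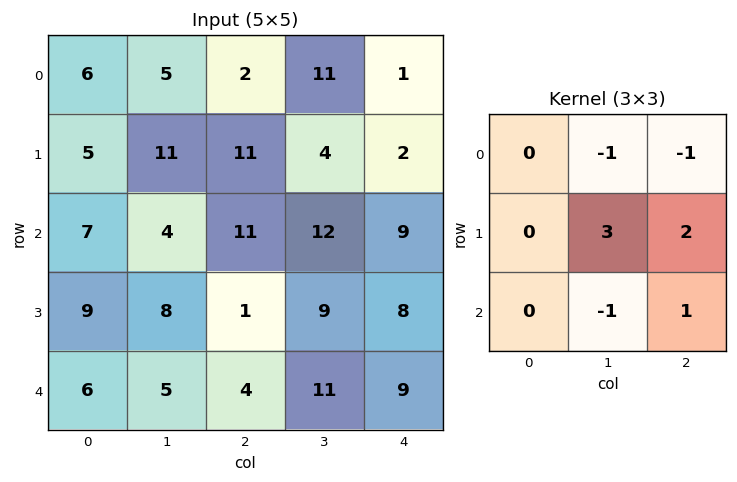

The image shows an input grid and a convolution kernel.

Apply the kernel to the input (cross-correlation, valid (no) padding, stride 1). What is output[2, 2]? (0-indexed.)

The receptive field on the input at this output position is [11 12 9 / 1 9 8 / 4 11 9]. Elementwise product with the kernel and sum: 12·-1 + 9·-1 + 9·3 + 8·2 + 11·-1 + 9·1.

20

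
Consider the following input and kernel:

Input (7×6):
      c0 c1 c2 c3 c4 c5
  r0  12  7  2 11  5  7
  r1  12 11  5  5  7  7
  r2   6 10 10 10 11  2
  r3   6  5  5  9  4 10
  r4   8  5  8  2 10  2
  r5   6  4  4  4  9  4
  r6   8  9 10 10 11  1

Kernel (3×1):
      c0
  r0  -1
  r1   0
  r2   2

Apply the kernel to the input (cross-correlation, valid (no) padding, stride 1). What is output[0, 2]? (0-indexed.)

18

The receptive field on the input at this output position is [2 / 5 / 10]. Elementwise product with the kernel and sum: 2·-1 + 10·2.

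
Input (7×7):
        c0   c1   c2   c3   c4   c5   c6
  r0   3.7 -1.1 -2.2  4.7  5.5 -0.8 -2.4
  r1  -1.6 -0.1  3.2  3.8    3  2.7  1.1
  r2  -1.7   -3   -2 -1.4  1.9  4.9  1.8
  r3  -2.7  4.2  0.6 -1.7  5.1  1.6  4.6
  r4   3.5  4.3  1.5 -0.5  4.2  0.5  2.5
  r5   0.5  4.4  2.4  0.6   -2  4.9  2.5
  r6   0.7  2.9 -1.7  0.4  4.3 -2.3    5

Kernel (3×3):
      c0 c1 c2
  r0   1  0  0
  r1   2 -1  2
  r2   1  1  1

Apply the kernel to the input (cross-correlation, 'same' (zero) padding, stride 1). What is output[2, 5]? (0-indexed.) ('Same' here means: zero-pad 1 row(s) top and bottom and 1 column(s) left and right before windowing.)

16.8

The receptive field on the zero-padded input at this output position is [3 2.7 1.1 / 1.9 4.9 1.8 / 5.1 1.6 4.6]. Elementwise product with the kernel and sum: 3·1 + 1.9·2 + 4.9·-1 + 1.8·2 + 5.1·1 + 1.6·1 + 4.6·1.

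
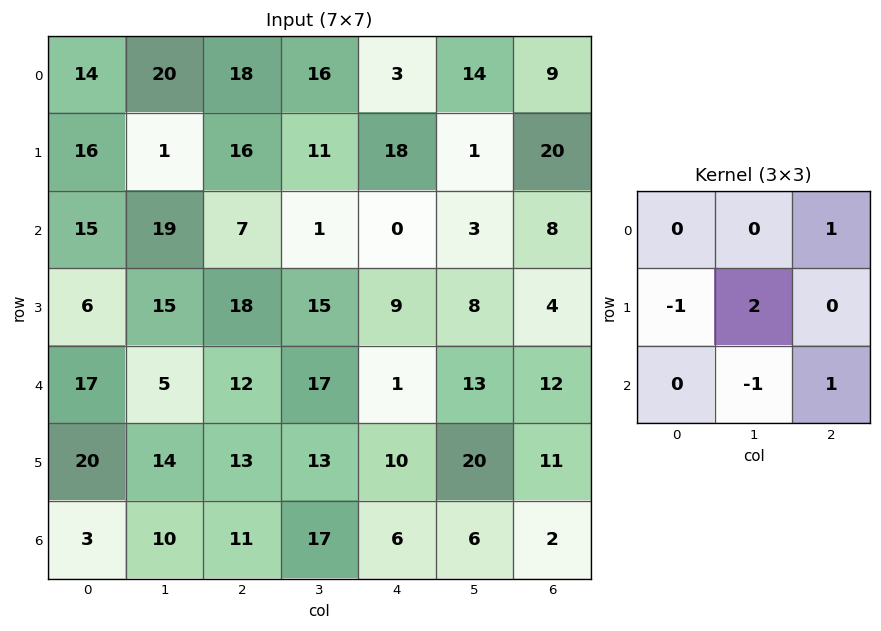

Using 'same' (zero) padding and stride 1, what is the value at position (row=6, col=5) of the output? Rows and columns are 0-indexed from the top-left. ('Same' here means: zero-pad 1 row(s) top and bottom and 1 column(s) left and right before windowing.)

The receptive field on the zero-padded input at this output position is [10 20 11 / 6 6 2 / 0 0 0]. Elementwise product with the kernel and sum: 11·1 + 6·-1 + 6·2 + 0·-1 + 0·1.

17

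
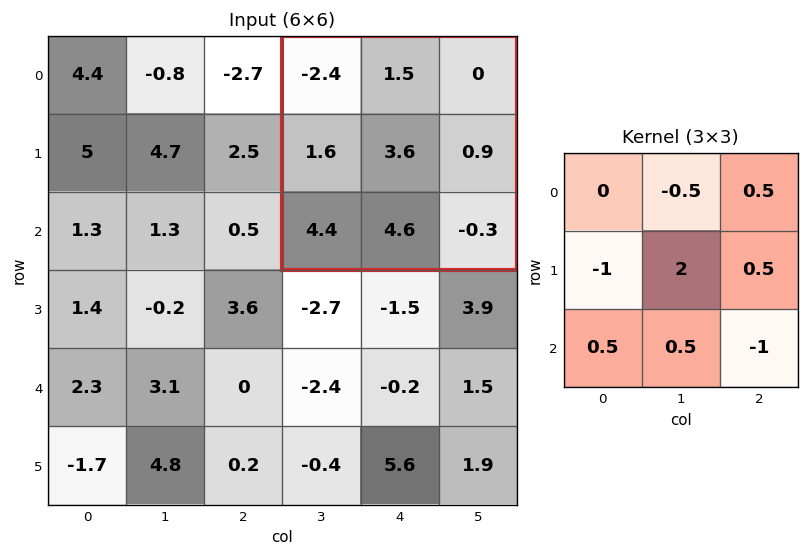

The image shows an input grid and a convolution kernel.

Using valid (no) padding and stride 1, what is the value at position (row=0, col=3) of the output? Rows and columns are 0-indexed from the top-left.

10.1

The receptive field on the input at this output position is [-2.4 1.5 0 / 1.6 3.6 0.9 / 4.4 4.6 -0.3]. Elementwise product with the kernel and sum: 1.5·-0.5 + 0·0.5 + 1.6·-1 + 3.6·2 + 0.9·0.5 + 4.4·0.5 + 4.6·0.5 + -0.3·-1.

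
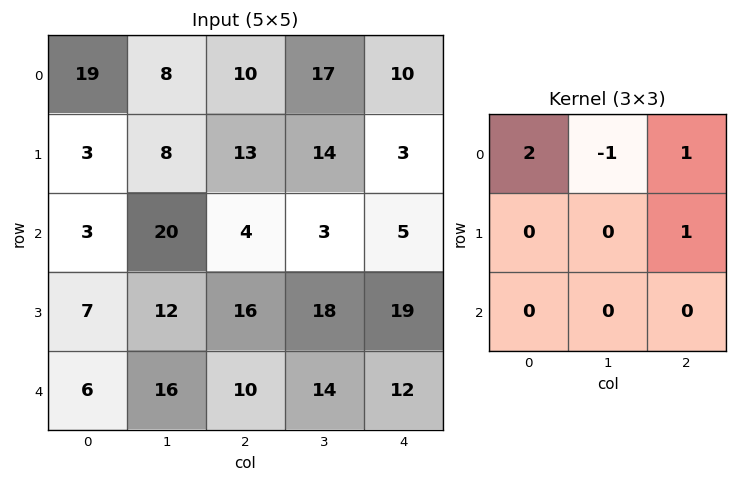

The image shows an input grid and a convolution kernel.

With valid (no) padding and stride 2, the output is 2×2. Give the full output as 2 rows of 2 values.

Output[0,0]: The receptive field on the input at this output position is [19 8 10 / 3 8 13 / 3 20 4]. Elementwise product with the kernel and sum: 19·2 + 8·-1 + 10·1 + 13·1.

53 16
6 29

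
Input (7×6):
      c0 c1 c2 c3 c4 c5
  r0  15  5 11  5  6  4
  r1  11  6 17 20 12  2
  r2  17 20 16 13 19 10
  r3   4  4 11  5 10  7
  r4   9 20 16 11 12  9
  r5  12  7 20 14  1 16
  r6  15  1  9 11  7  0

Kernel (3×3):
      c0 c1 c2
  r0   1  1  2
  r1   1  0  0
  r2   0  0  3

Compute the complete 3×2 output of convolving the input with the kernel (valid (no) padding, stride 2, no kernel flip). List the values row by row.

Output[0,0]: The receptive field on the input at this output position is [15 5 11 / 11 6 17 / 17 20 16]. Elementwise product with the kernel and sum: 15·1 + 5·1 + 11·2 + 11·1 + 16·3.
Output[0,1]: The receptive field on the input at this output position is [11 5 6 / 17 20 12 / 16 13 19]. Elementwise product with the kernel and sum: 11·1 + 5·1 + 6·2 + 17·1 + 19·3.

101 102
121 114
100 92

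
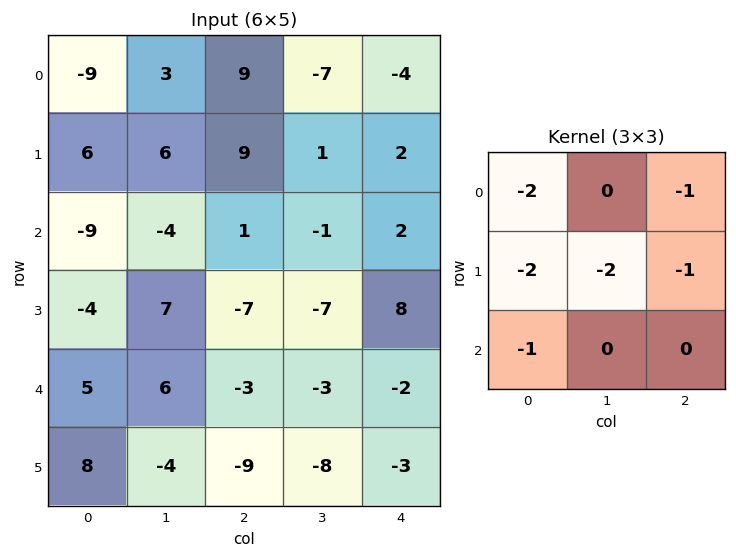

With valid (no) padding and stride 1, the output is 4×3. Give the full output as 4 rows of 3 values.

Output[0,0]: The receptive field on the input at this output position is [-9 3 9 / 6 6 9 / -9 -4 1]. Elementwise product with the kernel and sum: -9·-2 + 9·-1 + 6·-2 + 6·-2 + 9·-1 + -9·-1.
Output[0,1]: The receptive field on the input at this output position is [3 9 -7 / 6 9 1 / -4 1 -1]. Elementwise product with the kernel and sum: 3·-2 + -7·-1 + 6·-2 + 9·-2 + 1·-1 + -4·-1.

-15 -26 -37
8 -13 -15
13 10 19
-12 -6 29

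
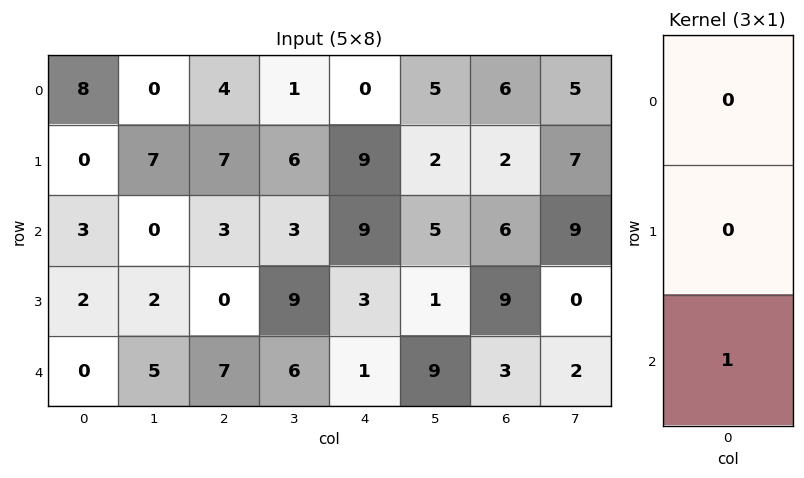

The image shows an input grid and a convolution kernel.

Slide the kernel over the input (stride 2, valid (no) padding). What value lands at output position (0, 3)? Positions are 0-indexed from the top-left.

6

The receptive field on the input at this output position is [6 / 2 / 6]. Elementwise product with the kernel and sum: 6·1.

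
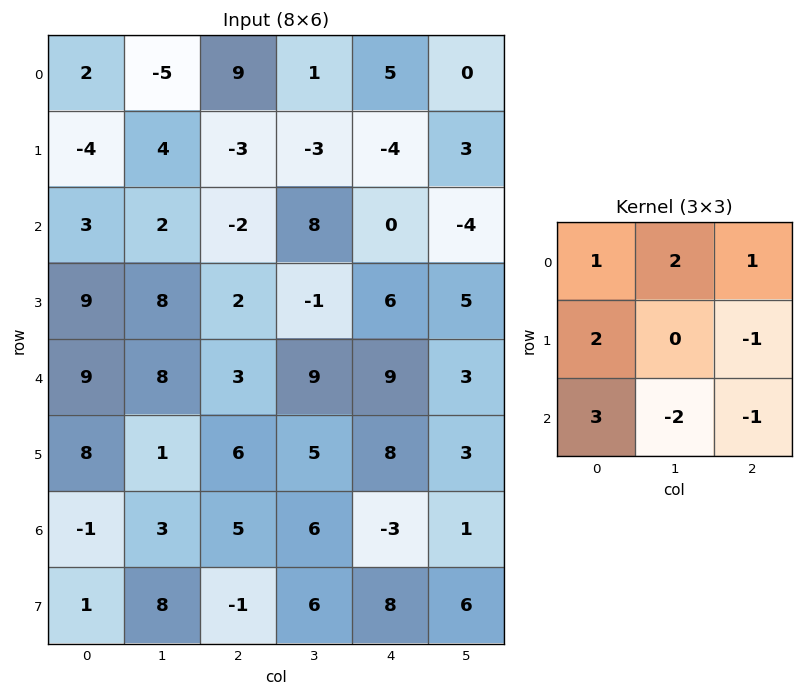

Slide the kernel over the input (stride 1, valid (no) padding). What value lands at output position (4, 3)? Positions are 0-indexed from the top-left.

The receptive field on the input at this output position is [9 9 3 / 5 8 3 / 6 -3 1]. Elementwise product with the kernel and sum: 9·1 + 9·2 + 3·1 + 5·2 + 3·-1 + 6·3 + -3·-2 + 1·-1.

60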